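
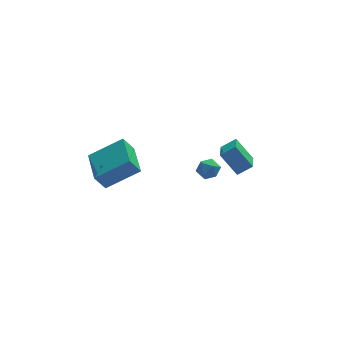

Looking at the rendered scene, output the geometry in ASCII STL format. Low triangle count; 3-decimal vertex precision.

solid 
facet normal 0.052 -0.040 0.998
outer loop
vertex 1.114 -0.326 -2.332
vertex 0.5 -0.601 -2.311
vertex 1.044 -0.995 -2.355
endloop
endfacet
facet normal 0.700 -0.098 0.708
outer loop
vertex 1.114 -0.326 -2.332
vertex 1.044 -0.995 -2.355
vertex 1.491 -0.689 -2.755
endloop
endfacet
facet normal 0.817 0.485 0.312
outer loop
vertex 1.114 -0.326 -2.332
vertex 1.491 -0.689 -2.755
vertex 1.222 -0.106 -2.958
endloop
endfacet
facet normal 0.240 0.902 0.358
outer loop
vertex 1.114 -0.326 -2.332
vertex 1.222 -0.106 -2.958
vertex 0.61 -0.052 -2.684
endloop
endfacet
facet normal -0.232 0.578 0.782
outer loop
vertex 1.114 -0.326 -2.332
vertex 0.61 -0.052 -2.684
vertex 0.5 -0.601 -2.311
endloop
endfacet
facet normal 0.697 -0.663 0.272
outer loop
vertex 1.491 -0.689 -2.755
vertex 1.044 -0.995 -2.355
vertex 1.11 -1.188 -2.996
endloop
endfacet
facet normal -0.353 -0.570 0.742
outer loop
vertex 1.044 -0.995 -2.355
vertex 0.5 -0.601 -2.311
vertex 0.498 -1.134 -2.722
endloop
endfacet
facet normal -0.812 0.430 0.394
outer loop
vertex 0.5 -0.601 -2.311
vertex 0.61 -0.052 -2.684
vertex 0.229 -0.551 -2.925
endloop
endfacet
facet normal -0.047 0.955 -0.292
outer loop
vertex 0.61 -0.052 -2.684
vertex 1.222 -0.106 -2.958
vertex 0.676 -0.245 -3.325
endloop
endfacet
facet normal 0.886 0.281 -0.368
outer loop
vertex 1.222 -0.106 -2.958
vertex 1.491 -0.689 -2.755
vertex 1.22 -0.639 -3.369
endloop
endfacet
facet normal -0.240 -0.902 -0.358
outer loop
vertex 0.606 -0.914 -3.348
vertex 1.11 -1.188 -2.996
vertex 0.498 -1.134 -2.722
endloop
endfacet
facet normal -0.817 -0.485 -0.312
outer loop
vertex 0.606 -0.914 -3.348
vertex 0.498 -1.134 -2.722
vertex 0.229 -0.551 -2.925
endloop
endfacet
facet normal -0.700 0.098 -0.708
outer loop
vertex 0.606 -0.914 -3.348
vertex 0.229 -0.551 -2.925
vertex 0.676 -0.245 -3.325
endloop
endfacet
facet normal -0.052 0.040 -0.998
outer loop
vertex 0.606 -0.914 -3.348
vertex 0.676 -0.245 -3.325
vertex 1.22 -0.639 -3.369
endloop
endfacet
facet normal 0.232 -0.578 -0.782
outer loop
vertex 0.606 -0.914 -3.348
vertex 1.22 -0.639 -3.369
vertex 1.11 -1.188 -2.996
endloop
endfacet
facet normal 0.047 -0.955 0.292
outer loop
vertex 0.498 -1.134 -2.722
vertex 1.11 -1.188 -2.996
vertex 1.044 -0.995 -2.355
endloop
endfacet
facet normal -0.886 -0.281 0.368
outer loop
vertex 0.229 -0.551 -2.925
vertex 0.498 -1.134 -2.722
vertex 0.5 -0.601 -2.311
endloop
endfacet
facet normal -0.697 0.663 -0.272
outer loop
vertex 0.676 -0.245 -3.325
vertex 0.229 -0.551 -2.925
vertex 0.61 -0.052 -2.684
endloop
endfacet
facet normal 0.353 0.570 -0.742
outer loop
vertex 1.22 -0.639 -3.369
vertex 0.676 -0.245 -3.325
vertex 1.222 -0.106 -2.958
endloop
endfacet
facet normal 0.812 -0.430 -0.394
outer loop
vertex 1.11 -1.188 -2.996
vertex 1.22 -0.639 -3.369
vertex 1.491 -0.689 -2.755
endloop
endfacet
facet normal -0.486 0.436 0.757
outer loop
vertex 2.617 0.76 -2.578
vertex 3.0 2.082 -3.094
vertex 1.816 0.785 -3.107
endloop
endfacet
facet normal -0.260 -0.900 0.351
outer loop
vertex 2.56 0.118 -4.266
vertex 2.617 0.76 -2.578
vertex 1.816 0.785 -3.107
endloop
endfacet
facet normal -0.486 0.436 0.757
outer loop
vertex 1.816 0.785 -3.107
vertex 3.0 2.082 -3.094
vertex 2.199 2.107 -3.623
endloop
endfacet
facet normal -0.834 0.027 -0.551
outer loop
vertex 2.199 2.107 -3.623
vertex 2.56 0.118 -4.266
vertex 1.816 0.785 -3.107
endloop
endfacet
facet normal 0.834 -0.027 0.551
outer loop
vertex 2.617 0.76 -2.578
vertex 3.744 1.415 -4.253
vertex 3.0 2.082 -3.094
endloop
endfacet
facet normal -0.260 -0.900 0.351
outer loop
vertex 3.361 0.093 -3.737
vertex 2.617 0.76 -2.578
vertex 2.56 0.118 -4.266
endloop
endfacet
facet normal 0.834 -0.027 0.551
outer loop
vertex 3.361 0.093 -3.737
vertex 3.744 1.415 -4.253
vertex 2.617 0.76 -2.578
endloop
endfacet
facet normal 0.260 0.900 -0.351
outer loop
vertex 3.0 2.082 -3.094
vertex 3.744 1.415 -4.253
vertex 2.199 2.107 -3.623
endloop
endfacet
facet normal -0.834 0.027 -0.551
outer loop
vertex 2.943 1.44 -4.782
vertex 2.56 0.118 -4.266
vertex 2.199 2.107 -3.623
endloop
endfacet
facet normal 0.260 0.900 -0.351
outer loop
vertex 2.199 2.107 -3.623
vertex 3.744 1.415 -4.253
vertex 2.943 1.44 -4.782
endloop
endfacet
facet normal 0.486 -0.436 -0.757
outer loop
vertex 2.943 1.44 -4.782
vertex 3.361 0.093 -3.737
vertex 2.56 0.118 -4.266
endloop
endfacet
facet normal 0.486 -0.436 -0.757
outer loop
vertex 3.744 1.415 -4.253
vertex 3.361 0.093 -3.737
vertex 2.943 1.44 -4.782
endloop
endfacet
facet normal -0.850 0.055 -0.523
outer loop
vertex -4.72 0.511 -3.446
vertex -4.641 2.548 -3.359
vertex -4.153 0.529 -4.365
endloop
endfacet
facet normal -0.038 -0.998 -0.043
outer loop
vertex -2.359 0.412 -3.261
vertex -4.72 0.511 -3.446
vertex -4.153 0.529 -4.365
endloop
endfacet
facet normal -0.850 0.055 -0.524
outer loop
vertex -4.153 0.529 -4.365
vertex -4.641 2.548 -3.359
vertex -4.074 2.565 -4.278
endloop
endfacet
facet normal 0.525 0.016 -0.851
outer loop
vertex -4.074 2.565 -4.278
vertex -2.359 0.412 -3.261
vertex -4.153 0.529 -4.365
endloop
endfacet
facet normal -0.525 -0.016 0.851
outer loop
vertex -4.72 0.511 -3.446
vertex -2.847 2.431 -2.255
vertex -4.641 2.548 -3.359
endloop
endfacet
facet normal -0.039 -0.998 -0.042
outer loop
vertex -2.926 0.395 -2.342
vertex -4.72 0.511 -3.446
vertex -2.359 0.412 -3.261
endloop
endfacet
facet normal -0.525 -0.016 0.851
outer loop
vertex -2.926 0.395 -2.342
vertex -2.847 2.431 -2.255
vertex -4.72 0.511 -3.446
endloop
endfacet
facet normal 0.039 0.998 0.043
outer loop
vertex -4.641 2.548 -3.359
vertex -2.847 2.431 -2.255
vertex -4.074 2.565 -4.278
endloop
endfacet
facet normal 0.525 0.016 -0.851
outer loop
vertex -2.28 2.449 -3.174
vertex -2.359 0.412 -3.261
vertex -4.074 2.565 -4.278
endloop
endfacet
facet normal 0.038 0.998 0.043
outer loop
vertex -4.074 2.565 -4.278
vertex -2.847 2.431 -2.255
vertex -2.28 2.449 -3.174
endloop
endfacet
facet normal 0.850 -0.055 0.524
outer loop
vertex -2.28 2.449 -3.174
vertex -2.926 0.395 -2.342
vertex -2.359 0.412 -3.261
endloop
endfacet
facet normal 0.850 -0.055 0.523
outer loop
vertex -2.847 2.431 -2.255
vertex -2.926 0.395 -2.342
vertex -2.28 2.449 -3.174
endloop
endfacet

endsolid


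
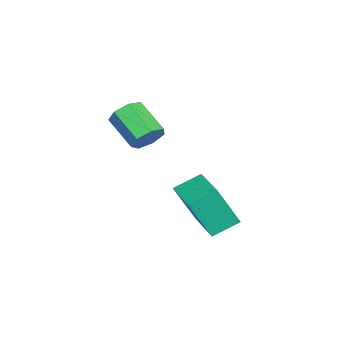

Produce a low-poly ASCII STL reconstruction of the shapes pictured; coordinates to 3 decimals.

solid 
facet normal 0.503 0.686 -0.527
outer loop
vertex 4.59 -3.521 1.053
vertex 4.065 -3.315 0.82
vertex 4.352 -3.136 1.327
endloop
endfacet
facet normal 0.738 -0.024 0.675
outer loop
vertex 4.59 -3.521 1.053
vertex 4.352 -3.136 1.327
vertex 3.919 -4.432 1.754
endloop
endfacet
facet normal 0.739 -0.025 0.674
outer loop
vertex 3.919 -4.432 1.754
vertex 4.352 -3.136 1.327
vertex 3.682 -4.046 2.028
endloop
endfacet
facet normal -0.505 -0.684 0.526
outer loop
vertex 3.919 -4.432 1.754
vertex 3.682 -4.046 2.028
vertex 3.395 -4.225 1.52
endloop
endfacet
facet normal 0.505 0.684 -0.527
outer loop
vertex 4.352 -3.136 1.327
vertex 4.065 -3.315 0.82
vertex 3.899 -2.885 1.219
endloop
endfacet
facet normal 0.110 0.554 0.825
outer loop
vertex 4.352 -3.136 1.327
vertex 3.899 -2.885 1.219
vertex 3.682 -4.046 2.028
endloop
endfacet
facet normal 0.110 0.554 0.825
outer loop
vertex 3.682 -4.046 2.028
vertex 3.899 -2.885 1.219
vertex 3.228 -3.795 1.92
endloop
endfacet
facet normal -0.504 -0.685 0.526
outer loop
vertex 3.682 -4.046 2.028
vertex 3.228 -3.795 1.92
vertex 3.395 -4.225 1.52
endloop
endfacet
facet normal 0.505 0.684 -0.527
outer loop
vertex 3.899 -2.885 1.219
vertex 4.065 -3.315 0.82
vertex 3.571 -2.958 0.81
endloop
endfacet
facet normal -0.601 0.716 0.354
outer loop
vertex 3.899 -2.885 1.219
vertex 3.571 -2.958 0.81
vertex 3.228 -3.795 1.92
endloop
endfacet
facet normal -0.601 0.716 0.354
outer loop
vertex 3.228 -3.795 1.92
vertex 3.571 -2.958 0.81
vertex 2.9 -3.868 1.511
endloop
endfacet
facet normal -0.504 -0.685 0.526
outer loop
vertex 3.228 -3.795 1.92
vertex 2.9 -3.868 1.511
vertex 3.395 -4.225 1.52
endloop
endfacet
facet normal 0.505 0.684 -0.527
outer loop
vertex 3.571 -2.958 0.81
vertex 4.065 -3.315 0.82
vertex 3.615 -3.3 0.408
endloop
endfacet
facet normal -0.859 0.339 -0.383
outer loop
vertex 3.571 -2.958 0.81
vertex 3.615 -3.3 0.408
vertex 2.9 -3.868 1.511
endloop
endfacet
facet normal -0.860 0.338 -0.383
outer loop
vertex 2.9 -3.868 1.511
vertex 3.615 -3.3 0.408
vertex 2.945 -4.21 1.109
endloop
endfacet
facet normal -0.504 -0.685 0.526
outer loop
vertex 2.9 -3.868 1.511
vertex 2.945 -4.21 1.109
vertex 3.395 -4.225 1.52
endloop
endfacet
facet normal 0.505 0.685 -0.526
outer loop
vertex 3.615 -3.3 0.408
vertex 4.065 -3.315 0.82
vertex 3.998 -3.653 0.316
endloop
endfacet
facet normal -0.471 -0.294 -0.832
outer loop
vertex 3.615 -3.3 0.408
vertex 3.998 -3.653 0.316
vertex 2.945 -4.21 1.109
endloop
endfacet
facet normal -0.471 -0.294 -0.832
outer loop
vertex 2.945 -4.21 1.109
vertex 3.998 -3.653 0.316
vertex 3.328 -4.563 1.017
endloop
endfacet
facet normal -0.504 -0.684 0.527
outer loop
vertex 2.945 -4.21 1.109
vertex 3.328 -4.563 1.017
vertex 3.395 -4.225 1.52
endloop
endfacet
facet normal 0.504 0.685 -0.526
outer loop
vertex 3.998 -3.653 0.316
vertex 4.065 -3.315 0.82
vertex 4.432 -3.752 0.603
endloop
endfacet
facet normal 0.272 -0.705 -0.655
outer loop
vertex 3.998 -3.653 0.316
vertex 4.432 -3.752 0.603
vertex 3.328 -4.563 1.017
endloop
endfacet
facet normal 0.272 -0.705 -0.655
outer loop
vertex 3.328 -4.563 1.017
vertex 4.432 -3.752 0.603
vertex 3.762 -4.662 1.304
endloop
endfacet
facet normal -0.504 -0.684 0.527
outer loop
vertex 3.328 -4.563 1.017
vertex 3.762 -4.662 1.304
vertex 3.395 -4.225 1.52
endloop
endfacet
facet normal 0.503 0.684 -0.528
outer loop
vertex 4.432 -3.752 0.603
vertex 4.065 -3.315 0.82
vertex 4.59 -3.521 1.053
endloop
endfacet
facet normal 0.811 -0.585 0.016
outer loop
vertex 4.432 -3.752 0.603
vertex 4.59 -3.521 1.053
vertex 3.762 -4.662 1.304
endloop
endfacet
facet normal 0.811 -0.585 0.016
outer loop
vertex 3.762 -4.662 1.304
vertex 4.59 -3.521 1.053
vertex 3.919 -4.432 1.754
endloop
endfacet
facet normal -0.505 -0.684 0.526
outer loop
vertex 3.762 -4.662 1.304
vertex 3.919 -4.432 1.754
vertex 3.395 -4.225 1.52
endloop
endfacet
facet normal -0.841 -0.533 -0.086
outer loop
vertex 3.386 -2.742 -1.638
vertex 2.858 -1.982 -1.186
vertex 3.113 -2.081 -3.069
endloop
endfacet
facet normal 0.513 -0.738 -0.439
outer loop
vertex 4.442 -1.238 -2.934
vertex 3.386 -2.742 -1.638
vertex 3.113 -2.081 -3.069
endloop
endfacet
facet normal -0.841 -0.534 -0.086
outer loop
vertex 3.113 -2.081 -3.069
vertex 2.858 -1.982 -1.186
vertex 2.585 -1.321 -2.618
endloop
endfacet
facet normal -0.171 0.412 -0.895
outer loop
vertex 2.585 -1.321 -2.618
vertex 4.442 -1.238 -2.934
vertex 3.113 -2.081 -3.069
endloop
endfacet
facet normal 0.171 -0.413 0.894
outer loop
vertex 3.386 -2.742 -1.638
vertex 4.187 -1.139 -1.051
vertex 2.858 -1.982 -1.186
endloop
endfacet
facet normal 0.513 -0.738 -0.438
outer loop
vertex 4.715 -1.899 -1.502
vertex 3.386 -2.742 -1.638
vertex 4.442 -1.238 -2.934
endloop
endfacet
facet normal 0.170 -0.413 0.895
outer loop
vertex 4.715 -1.899 -1.502
vertex 4.187 -1.139 -1.051
vertex 3.386 -2.742 -1.638
endloop
endfacet
facet normal -0.513 0.738 0.438
outer loop
vertex 2.858 -1.982 -1.186
vertex 4.187 -1.139 -1.051
vertex 2.585 -1.321 -2.618
endloop
endfacet
facet normal -0.171 0.413 -0.894
outer loop
vertex 3.914 -0.478 -2.482
vertex 4.442 -1.238 -2.934
vertex 2.585 -1.321 -2.618
endloop
endfacet
facet normal -0.513 0.738 0.439
outer loop
vertex 2.585 -1.321 -2.618
vertex 4.187 -1.139 -1.051
vertex 3.914 -0.478 -2.482
endloop
endfacet
facet normal 0.841 0.534 0.086
outer loop
vertex 3.914 -0.478 -2.482
vertex 4.715 -1.899 -1.502
vertex 4.442 -1.238 -2.934
endloop
endfacet
facet normal 0.841 0.534 0.086
outer loop
vertex 4.187 -1.139 -1.051
vertex 4.715 -1.899 -1.502
vertex 3.914 -0.478 -2.482
endloop
endfacet

endsolid


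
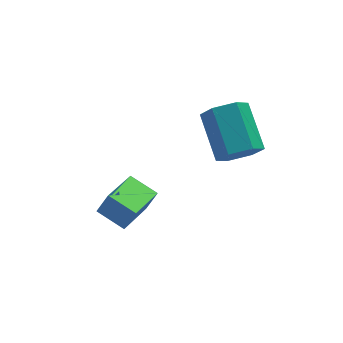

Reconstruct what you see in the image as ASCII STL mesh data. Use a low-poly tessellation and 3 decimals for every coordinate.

solid 
facet normal -0.625 0.708 0.330
outer loop
vertex -3.076 2.637 -1.712
vertex -1.933 3.937 -2.337
vertex -3.497 2.631 -2.496
endloop
endfacet
facet normal -0.621 -0.706 0.339
outer loop
vertex -2.767 1.803 -2.883
vertex -3.076 2.637 -1.712
vertex -3.497 2.631 -2.496
endloop
endfacet
facet normal -0.624 0.708 0.331
outer loop
vertex -3.497 2.631 -2.496
vertex -1.933 3.937 -2.337
vertex -2.355 3.931 -3.121
endloop
endfacet
facet normal -0.474 -0.007 -0.880
outer loop
vertex -2.355 3.931 -3.121
vertex -2.767 1.803 -2.883
vertex -3.497 2.631 -2.496
endloop
endfacet
facet normal 0.474 0.006 0.880
outer loop
vertex -3.076 2.637 -1.712
vertex -1.203 3.109 -2.724
vertex -1.933 3.937 -2.337
endloop
endfacet
facet normal -0.621 -0.707 0.340
outer loop
vertex -2.345 1.809 -2.099
vertex -3.076 2.637 -1.712
vertex -2.767 1.803 -2.883
endloop
endfacet
facet normal 0.474 0.007 0.880
outer loop
vertex -2.345 1.809 -2.099
vertex -1.203 3.109 -2.724
vertex -3.076 2.637 -1.712
endloop
endfacet
facet normal 0.621 0.706 -0.340
outer loop
vertex -1.933 3.937 -2.337
vertex -1.203 3.109 -2.724
vertex -2.355 3.931 -3.121
endloop
endfacet
facet normal -0.474 -0.007 -0.881
outer loop
vertex -1.624 3.103 -3.508
vertex -2.767 1.803 -2.883
vertex -2.355 3.931 -3.121
endloop
endfacet
facet normal 0.621 0.707 -0.339
outer loop
vertex -2.355 3.931 -3.121
vertex -1.203 3.109 -2.724
vertex -1.624 3.103 -3.508
endloop
endfacet
facet normal 0.624 -0.708 -0.331
outer loop
vertex -1.624 3.103 -3.508
vertex -2.345 1.809 -2.099
vertex -2.767 1.803 -2.883
endloop
endfacet
facet normal 0.625 -0.708 -0.330
outer loop
vertex -1.203 3.109 -2.724
vertex -2.345 1.809 -2.099
vertex -1.624 3.103 -3.508
endloop
endfacet
facet normal 0.026 -0.855 -0.519
outer loop
vertex 1.881 2.235 -0.515
vertex 1.335 1.885 0.034
vertex 1.044 2.293 -0.653
endloop
endfacet
facet normal 0.174 0.516 -0.839
outer loop
vertex 1.881 2.235 -0.515
vertex 1.044 2.293 -0.653
vertex 1.831 3.866 0.478
endloop
endfacet
facet normal 0.174 0.516 -0.839
outer loop
vertex 1.831 3.866 0.478
vertex 1.044 2.293 -0.653
vertex 0.994 3.924 0.34
endloop
endfacet
facet normal -0.027 0.854 0.520
outer loop
vertex 1.831 3.866 0.478
vertex 0.994 3.924 0.34
vertex 1.285 3.515 1.026
endloop
endfacet
facet normal 0.026 -0.855 -0.519
outer loop
vertex 1.044 2.293 -0.653
vertex 1.335 1.885 0.034
vertex 0.498 1.943 -0.104
endloop
endfacet
facet normal -0.766 0.317 -0.559
outer loop
vertex 1.044 2.293 -0.653
vertex 0.498 1.943 -0.104
vertex 0.994 3.924 0.34
endloop
endfacet
facet normal -0.766 0.317 -0.559
outer loop
vertex 0.994 3.924 0.34
vertex 0.498 1.943 -0.104
vertex 0.448 3.574 0.889
endloop
endfacet
facet normal -0.025 0.854 0.520
outer loop
vertex 0.994 3.924 0.34
vertex 0.448 3.574 0.889
vertex 1.285 3.515 1.026
endloop
endfacet
facet normal 0.027 -0.854 -0.520
outer loop
vertex 0.498 1.943 -0.104
vertex 1.335 1.885 0.034
vertex 0.789 1.534 0.582
endloop
endfacet
facet normal -0.939 -0.199 0.280
outer loop
vertex 0.498 1.943 -0.104
vertex 0.789 1.534 0.582
vertex 0.448 3.574 0.889
endloop
endfacet
facet normal -0.939 -0.199 0.280
outer loop
vertex 0.448 3.574 0.889
vertex 0.789 1.534 0.582
vertex 0.739 3.165 1.575
endloop
endfacet
facet normal -0.025 0.854 0.520
outer loop
vertex 0.448 3.574 0.889
vertex 0.739 3.165 1.575
vertex 1.285 3.515 1.026
endloop
endfacet
facet normal 0.027 -0.854 -0.520
outer loop
vertex 0.789 1.534 0.582
vertex 1.335 1.885 0.034
vertex 1.626 1.476 0.72
endloop
endfacet
facet normal -0.174 -0.516 0.839
outer loop
vertex 0.789 1.534 0.582
vertex 1.626 1.476 0.72
vertex 0.739 3.165 1.575
endloop
endfacet
facet normal -0.174 -0.516 0.839
outer loop
vertex 0.739 3.165 1.575
vertex 1.626 1.476 0.72
vertex 1.576 3.107 1.713
endloop
endfacet
facet normal -0.026 0.855 0.519
outer loop
vertex 0.739 3.165 1.575
vertex 1.576 3.107 1.713
vertex 1.285 3.515 1.026
endloop
endfacet
facet normal 0.025 -0.854 -0.520
outer loop
vertex 1.626 1.476 0.72
vertex 1.335 1.885 0.034
vertex 2.172 1.826 0.171
endloop
endfacet
facet normal 0.766 -0.317 0.559
outer loop
vertex 1.626 1.476 0.72
vertex 2.172 1.826 0.171
vertex 1.576 3.107 1.713
endloop
endfacet
facet normal 0.766 -0.317 0.559
outer loop
vertex 1.576 3.107 1.713
vertex 2.172 1.826 0.171
vertex 2.122 3.457 1.164
endloop
endfacet
facet normal -0.026 0.855 0.519
outer loop
vertex 1.576 3.107 1.713
vertex 2.122 3.457 1.164
vertex 1.285 3.515 1.026
endloop
endfacet
facet normal 0.025 -0.854 -0.520
outer loop
vertex 2.172 1.826 0.171
vertex 1.335 1.885 0.034
vertex 1.881 2.235 -0.515
endloop
endfacet
facet normal 0.939 0.199 -0.280
outer loop
vertex 2.172 1.826 0.171
vertex 1.881 2.235 -0.515
vertex 2.122 3.457 1.164
endloop
endfacet
facet normal 0.939 0.199 -0.280
outer loop
vertex 2.122 3.457 1.164
vertex 1.881 2.235 -0.515
vertex 1.831 3.866 0.478
endloop
endfacet
facet normal -0.027 0.854 0.520
outer loop
vertex 2.122 3.457 1.164
vertex 1.831 3.866 0.478
vertex 1.285 3.515 1.026
endloop
endfacet

endsolid


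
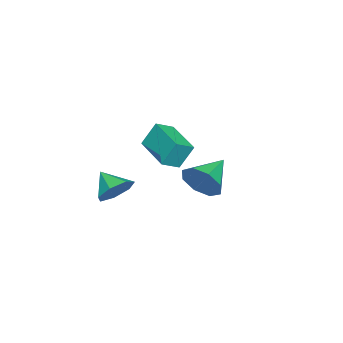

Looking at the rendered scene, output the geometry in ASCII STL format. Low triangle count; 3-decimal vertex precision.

solid 
facet normal 0.908 -0.222 -0.356
outer loop
vertex 2.711 -0.188 -1.334
vertex 2.333 -0.622 -2.026
vertex 2.6 0.224 -1.874
endloop
endfacet
facet normal -0.088 0.783 0.616
outer loop
vertex 2.711 -0.188 -1.334
vertex 2.6 0.224 -1.874
vertex 0.927 -0.278 -1.474
endloop
endfacet
facet normal 0.908 -0.223 -0.356
outer loop
vertex 2.6 0.224 -1.874
vertex 2.333 -0.622 -2.026
vertex 2.333 0.141 -2.503
endloop
endfacet
facet normal -0.288 0.958 -0.004
outer loop
vertex 2.6 0.224 -1.874
vertex 2.333 0.141 -2.503
vertex 0.927 -0.278 -1.474
endloop
endfacet
facet normal 0.908 -0.222 -0.356
outer loop
vertex 2.333 0.141 -2.503
vertex 2.333 -0.622 -2.026
vertex 2.066 -0.389 -2.853
endloop
endfacet
facet normal -0.571 0.633 -0.523
outer loop
vertex 2.333 0.141 -2.503
vertex 2.066 -0.389 -2.853
vertex 0.927 -0.278 -1.474
endloop
endfacet
facet normal 0.908 -0.222 -0.356
outer loop
vertex 2.066 -0.389 -2.853
vertex 2.333 -0.622 -2.026
vertex 1.956 -1.055 -2.719
endloop
endfacet
facet normal -0.771 -0.001 -0.637
outer loop
vertex 2.066 -0.389 -2.853
vertex 1.956 -1.055 -2.719
vertex 0.927 -0.278 -1.474
endloop
endfacet
facet normal 0.908 -0.222 -0.355
outer loop
vertex 1.956 -1.055 -2.719
vertex 2.333 -0.622 -2.026
vertex 2.067 -1.468 -2.178
endloop
endfacet
facet normal -0.771 -0.573 -0.279
outer loop
vertex 1.956 -1.055 -2.719
vertex 2.067 -1.468 -2.178
vertex 0.927 -0.278 -1.474
endloop
endfacet
facet normal 0.908 -0.221 -0.356
outer loop
vertex 2.067 -1.468 -2.178
vertex 2.333 -0.622 -2.026
vertex 2.334 -1.385 -1.549
endloop
endfacet
facet normal -0.570 -0.748 0.341
outer loop
vertex 2.067 -1.468 -2.178
vertex 2.334 -1.385 -1.549
vertex 0.927 -0.278 -1.474
endloop
endfacet
facet normal 0.908 -0.222 -0.357
outer loop
vertex 2.334 -1.385 -1.549
vertex 2.333 -0.622 -2.026
vertex 2.601 -0.855 -1.199
endloop
endfacet
facet normal -0.287 -0.423 0.859
outer loop
vertex 2.334 -1.385 -1.549
vertex 2.601 -0.855 -1.199
vertex 0.927 -0.278 -1.474
endloop
endfacet
facet normal 0.908 -0.222 -0.357
outer loop
vertex 2.601 -0.855 -1.199
vertex 2.333 -0.622 -2.026
vertex 2.711 -0.188 -1.334
endloop
endfacet
facet normal -0.087 0.211 0.974
outer loop
vertex 2.601 -0.855 -1.199
vertex 2.711 -0.188 -1.334
vertex 0.927 -0.278 -1.474
endloop
endfacet
facet normal 0.372 0.728 -0.576
outer loop
vertex 4.153 -3.484 -2.028
vertex 3.5 -3.528 -2.505
vertex 3.615 -3.068 -1.849
endloop
endfacet
facet normal 0.240 -0.105 0.965
outer loop
vertex 4.153 -3.484 -2.028
vertex 3.615 -3.068 -1.849
vertex 3.08 -4.352 -1.855
endloop
endfacet
facet normal 0.371 0.729 -0.576
outer loop
vertex 3.615 -3.068 -1.849
vertex 3.5 -3.528 -2.505
vertex 2.99 -2.999 -2.164
endloop
endfacet
facet normal -0.428 0.174 0.887
outer loop
vertex 3.615 -3.068 -1.849
vertex 2.99 -2.999 -2.164
vertex 3.08 -4.352 -1.855
endloop
endfacet
facet normal 0.371 0.729 -0.576
outer loop
vertex 2.99 -2.999 -2.164
vertex 3.5 -3.528 -2.505
vertex 2.749 -3.328 -2.736
endloop
endfacet
facet normal -0.926 0.024 0.376
outer loop
vertex 2.99 -2.999 -2.164
vertex 2.749 -3.328 -2.736
vertex 3.08 -4.352 -1.855
endloop
endfacet
facet normal 0.371 0.728 -0.576
outer loop
vertex 2.749 -3.328 -2.736
vertex 3.5 -3.528 -2.505
vertex 3.073 -3.808 -3.134
endloop
endfacet
facet normal -0.879 -0.441 -0.183
outer loop
vertex 2.749 -3.328 -2.736
vertex 3.073 -3.808 -3.134
vertex 3.08 -4.352 -1.855
endloop
endfacet
facet normal 0.371 0.729 -0.576
outer loop
vertex 3.073 -3.808 -3.134
vertex 3.5 -3.528 -2.505
vertex 3.718 -4.077 -3.059
endloop
endfacet
facet normal -0.321 -0.872 -0.369
outer loop
vertex 3.073 -3.808 -3.134
vertex 3.718 -4.077 -3.059
vertex 3.08 -4.352 -1.855
endloop
endfacet
facet normal 0.371 0.728 -0.576
outer loop
vertex 3.718 -4.077 -3.059
vertex 3.5 -3.528 -2.505
vertex 4.199 -3.933 -2.567
endloop
endfacet
facet normal 0.326 -0.944 -0.043
outer loop
vertex 3.718 -4.077 -3.059
vertex 4.199 -3.933 -2.567
vertex 3.08 -4.352 -1.855
endloop
endfacet
facet normal 0.371 0.729 -0.575
outer loop
vertex 4.199 -3.933 -2.567
vertex 3.5 -3.528 -2.505
vertex 4.153 -3.484 -2.028
endloop
endfacet
facet normal 0.577 -0.603 0.551
outer loop
vertex 4.199 -3.933 -2.567
vertex 4.153 -3.484 -2.028
vertex 3.08 -4.352 -1.855
endloop
endfacet
facet normal -0.721 0.533 -0.442
outer loop
vertex -2.123 -3.535 -1.768
vertex -0.929 -2.185 -2.086
vertex -1.84 -4.035 -2.832
endloop
endfacet
facet normal -0.652 -0.738 0.173
outer loop
vertex -1.191 -4.515 -2.434
vertex -2.123 -3.535 -1.768
vertex -1.84 -4.035 -2.832
endloop
endfacet
facet normal -0.721 0.533 -0.442
outer loop
vertex -1.84 -4.035 -2.832
vertex -0.929 -2.185 -2.086
vertex -0.646 -2.685 -3.15
endloop
endfacet
facet normal 0.234 -0.414 -0.880
outer loop
vertex -0.646 -2.685 -3.15
vertex -1.191 -4.515 -2.434
vertex -1.84 -4.035 -2.832
endloop
endfacet
facet normal -0.234 0.414 0.880
outer loop
vertex -2.123 -3.535 -1.768
vertex -0.28 -2.665 -1.688
vertex -0.929 -2.185 -2.086
endloop
endfacet
facet normal -0.652 -0.738 0.173
outer loop
vertex -1.474 -4.015 -1.37
vertex -2.123 -3.535 -1.768
vertex -1.191 -4.515 -2.434
endloop
endfacet
facet normal -0.234 0.414 0.880
outer loop
vertex -1.474 -4.015 -1.37
vertex -0.28 -2.665 -1.688
vertex -2.123 -3.535 -1.768
endloop
endfacet
facet normal 0.652 0.738 -0.173
outer loop
vertex -0.929 -2.185 -2.086
vertex -0.28 -2.665 -1.688
vertex -0.646 -2.685 -3.15
endloop
endfacet
facet normal 0.234 -0.414 -0.880
outer loop
vertex 0.003 -3.165 -2.752
vertex -1.191 -4.515 -2.434
vertex -0.646 -2.685 -3.15
endloop
endfacet
facet normal 0.652 0.738 -0.173
outer loop
vertex -0.646 -2.685 -3.15
vertex -0.28 -2.665 -1.688
vertex 0.003 -3.165 -2.752
endloop
endfacet
facet normal 0.721 -0.533 0.442
outer loop
vertex 0.003 -3.165 -2.752
vertex -1.474 -4.015 -1.37
vertex -1.191 -4.515 -2.434
endloop
endfacet
facet normal 0.721 -0.533 0.442
outer loop
vertex -0.28 -2.665 -1.688
vertex -1.474 -4.015 -1.37
vertex 0.003 -3.165 -2.752
endloop
endfacet

endsolid


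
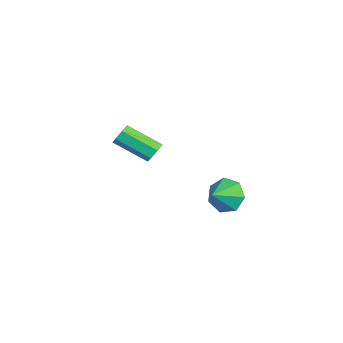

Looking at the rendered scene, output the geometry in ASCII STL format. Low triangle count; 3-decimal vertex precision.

solid 
facet normal -0.684 0.589 -0.430
outer loop
vertex 2.879 1.955 -0.172
vertex 2.238 1.583 0.338
vertex 2.748 2.304 0.514
endloop
endfacet
facet normal 0.981 0.164 0.104
outer loop
vertex 2.879 1.955 -0.172
vertex 2.748 2.304 0.514
vertex 2.942 0.977 0.782
endloop
endfacet
facet normal -0.684 0.589 -0.431
outer loop
vertex 2.748 2.304 0.514
vertex 2.238 1.583 0.338
vertex 2.232 2.11 1.068
endloop
endfacet
facet normal 0.667 0.240 0.705
outer loop
vertex 2.748 2.304 0.514
vertex 2.232 2.11 1.068
vertex 2.942 0.977 0.782
endloop
endfacet
facet normal -0.684 0.589 -0.431
outer loop
vertex 2.232 2.11 1.068
vertex 2.238 1.583 0.338
vertex 1.721 1.52 1.072
endloop
endfacet
facet normal 0.169 -0.140 0.976
outer loop
vertex 2.232 2.11 1.068
vertex 1.721 1.52 1.072
vertex 2.942 0.977 0.782
endloop
endfacet
facet normal -0.683 0.589 -0.431
outer loop
vertex 1.721 1.52 1.072
vertex 2.238 1.583 0.338
vertex 1.599 0.978 0.524
endloop
endfacet
facet normal -0.137 -0.689 0.712
outer loop
vertex 1.721 1.52 1.072
vertex 1.599 0.978 0.524
vertex 2.942 0.977 0.782
endloop
endfacet
facet normal -0.683 0.589 -0.431
outer loop
vertex 1.599 0.978 0.524
vertex 2.238 1.583 0.338
vertex 1.958 0.891 -0.164
endloop
endfacet
facet normal -0.023 -0.993 0.114
outer loop
vertex 1.599 0.978 0.524
vertex 1.958 0.891 -0.164
vertex 2.942 0.977 0.782
endloop
endfacet
facet normal -0.684 0.589 -0.431
outer loop
vertex 1.958 0.891 -0.164
vertex 2.238 1.583 0.338
vertex 2.528 1.326 -0.474
endloop
endfacet
facet normal 0.428 -0.825 -0.370
outer loop
vertex 1.958 0.891 -0.164
vertex 2.528 1.326 -0.474
vertex 2.942 0.977 0.782
endloop
endfacet
facet normal -0.684 0.589 -0.431
outer loop
vertex 2.528 1.326 -0.474
vertex 2.238 1.583 0.338
vertex 2.879 1.955 -0.172
endloop
endfacet
facet normal 0.875 -0.308 -0.374
outer loop
vertex 2.528 1.326 -0.474
vertex 2.879 1.955 -0.172
vertex 2.942 0.977 0.782
endloop
endfacet
facet normal 0.265 0.815 -0.516
outer loop
vertex -2.755 -1.46 -0.433
vertex -2.988 -1.124 -0.022
vertex -2.445 -1.325 -0.061
endloop
endfacet
facet normal 0.742 -0.513 -0.432
outer loop
vertex -2.755 -1.46 -0.433
vertex -2.445 -1.325 -0.061
vertex -3.238 -2.952 0.511
endloop
endfacet
facet normal 0.743 -0.513 -0.429
outer loop
vertex -3.238 -2.952 0.511
vertex -2.445 -1.325 -0.061
vertex -2.929 -2.816 0.884
endloop
endfacet
facet normal -0.264 -0.815 0.516
outer loop
vertex -3.238 -2.952 0.511
vertex -2.929 -2.816 0.884
vertex -3.472 -2.616 0.922
endloop
endfacet
facet normal 0.265 0.815 -0.516
outer loop
vertex -2.445 -1.325 -0.061
vertex -2.988 -1.124 -0.022
vertex -2.545 -1.038 0.341
endloop
endfacet
facet normal 0.944 -0.108 0.312
outer loop
vertex -2.445 -1.325 -0.061
vertex -2.545 -1.038 0.341
vertex -2.929 -2.816 0.884
endloop
endfacet
facet normal 0.944 -0.109 0.310
outer loop
vertex -2.929 -2.816 0.884
vertex -2.545 -1.038 0.341
vertex -3.028 -2.529 1.286
endloop
endfacet
facet normal -0.264 -0.815 0.517
outer loop
vertex -2.929 -2.816 0.884
vertex -3.028 -2.529 1.286
vertex -3.472 -2.616 0.922
endloop
endfacet
facet normal 0.264 0.815 -0.515
outer loop
vertex -2.545 -1.038 0.341
vertex -2.988 -1.124 -0.022
vertex -2.978 -0.817 0.469
endloop
endfacet
facet normal 0.434 0.378 0.818
outer loop
vertex -2.545 -1.038 0.341
vertex -2.978 -0.817 0.469
vertex -3.028 -2.529 1.286
endloop
endfacet
facet normal 0.434 0.378 0.818
outer loop
vertex -3.028 -2.529 1.286
vertex -2.978 -0.817 0.469
vertex -3.461 -2.308 1.414
endloop
endfacet
facet normal -0.263 -0.815 0.516
outer loop
vertex -3.028 -2.529 1.286
vertex -3.461 -2.308 1.414
vertex -3.472 -2.616 0.922
endloop
endfacet
facet normal 0.264 0.815 -0.515
outer loop
vertex -2.978 -0.817 0.469
vertex -2.988 -1.124 -0.022
vertex -3.419 -0.827 0.227
endloop
endfacet
facet normal -0.402 0.580 0.709
outer loop
vertex -2.978 -0.817 0.469
vertex -3.419 -0.827 0.227
vertex -3.461 -2.308 1.414
endloop
endfacet
facet normal -0.402 0.580 0.709
outer loop
vertex -3.461 -2.308 1.414
vertex -3.419 -0.827 0.227
vertex -3.902 -2.318 1.172
endloop
endfacet
facet normal -0.265 -0.815 0.516
outer loop
vertex -3.461 -2.308 1.414
vertex -3.902 -2.318 1.172
vertex -3.472 -2.616 0.922
endloop
endfacet
facet normal 0.264 0.815 -0.515
outer loop
vertex -3.419 -0.827 0.227
vertex -2.988 -1.124 -0.022
vertex -3.536 -1.061 -0.203
endloop
endfacet
facet normal -0.936 0.345 0.067
outer loop
vertex -3.419 -0.827 0.227
vertex -3.536 -1.061 -0.203
vertex -3.902 -2.318 1.172
endloop
endfacet
facet normal -0.936 0.345 0.067
outer loop
vertex -3.902 -2.318 1.172
vertex -3.536 -1.061 -0.203
vertex -4.019 -2.552 0.742
endloop
endfacet
facet normal -0.265 -0.815 0.516
outer loop
vertex -3.902 -2.318 1.172
vertex -4.019 -2.552 0.742
vertex -3.472 -2.616 0.922
endloop
endfacet
facet normal 0.264 0.815 -0.516
outer loop
vertex -3.536 -1.061 -0.203
vertex -2.988 -1.124 -0.022
vertex -3.24 -1.343 -0.497
endloop
endfacet
facet normal -0.765 -0.149 -0.627
outer loop
vertex -3.536 -1.061 -0.203
vertex -3.24 -1.343 -0.497
vertex -4.019 -2.552 0.742
endloop
endfacet
facet normal -0.766 -0.148 -0.626
outer loop
vertex -4.019 -2.552 0.742
vertex -3.24 -1.343 -0.497
vertex -3.724 -2.834 0.448
endloop
endfacet
facet normal -0.265 -0.815 0.516
outer loop
vertex -4.019 -2.552 0.742
vertex -3.724 -2.834 0.448
vertex -3.472 -2.616 0.922
endloop
endfacet
facet normal 0.265 0.815 -0.516
outer loop
vertex -3.24 -1.343 -0.497
vertex -2.988 -1.124 -0.022
vertex -2.755 -1.46 -0.433
endloop
endfacet
facet normal -0.016 -0.531 -0.847
outer loop
vertex -3.24 -1.343 -0.497
vertex -2.755 -1.46 -0.433
vertex -3.724 -2.834 0.448
endloop
endfacet
facet normal -0.019 -0.530 -0.848
outer loop
vertex -3.724 -2.834 0.448
vertex -2.755 -1.46 -0.433
vertex -3.238 -2.952 0.511
endloop
endfacet
facet normal -0.265 -0.815 0.516
outer loop
vertex -3.724 -2.834 0.448
vertex -3.238 -2.952 0.511
vertex -3.472 -2.616 0.922
endloop
endfacet

endsolid


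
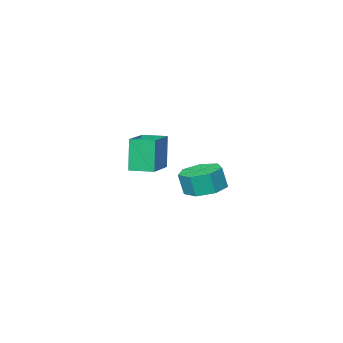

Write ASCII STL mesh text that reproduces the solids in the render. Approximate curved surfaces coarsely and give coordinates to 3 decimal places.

solid 
facet normal -0.647 0.761 0.048
outer loop
vertex 0.844 -1.73 -2.626
vertex 2.18 -0.618 -2.241
vertex 1.076 -1.427 -4.303
endloop
endfacet
facet normal -0.751 -0.624 -0.217
outer loop
vertex 1.82 -2.302 -4.359
vertex 0.844 -1.73 -2.626
vertex 1.076 -1.427 -4.303
endloop
endfacet
facet normal -0.647 0.761 0.048
outer loop
vertex 1.076 -1.427 -4.303
vertex 2.18 -0.618 -2.241
vertex 2.411 -0.315 -3.919
endloop
endfacet
facet normal 0.134 0.176 -0.975
outer loop
vertex 2.411 -0.315 -3.919
vertex 1.82 -2.302 -4.359
vertex 1.076 -1.427 -4.303
endloop
endfacet
facet normal -0.134 -0.176 0.975
outer loop
vertex 0.844 -1.73 -2.626
vertex 2.924 -1.493 -2.297
vertex 2.18 -0.618 -2.241
endloop
endfacet
facet normal -0.750 -0.625 -0.216
outer loop
vertex 1.589 -2.605 -2.681
vertex 0.844 -1.73 -2.626
vertex 1.82 -2.302 -4.359
endloop
endfacet
facet normal -0.134 -0.176 0.975
outer loop
vertex 1.589 -2.605 -2.681
vertex 2.924 -1.493 -2.297
vertex 0.844 -1.73 -2.626
endloop
endfacet
facet normal 0.751 0.624 0.216
outer loop
vertex 2.18 -0.618 -2.241
vertex 2.924 -1.493 -2.297
vertex 2.411 -0.315 -3.919
endloop
endfacet
facet normal 0.135 0.176 -0.975
outer loop
vertex 3.156 -1.19 -3.974
vertex 1.82 -2.302 -4.359
vertex 2.411 -0.315 -3.919
endloop
endfacet
facet normal 0.750 0.625 0.217
outer loop
vertex 2.411 -0.315 -3.919
vertex 2.924 -1.493 -2.297
vertex 3.156 -1.19 -3.974
endloop
endfacet
facet normal 0.647 -0.761 -0.048
outer loop
vertex 3.156 -1.19 -3.974
vertex 1.589 -2.605 -2.681
vertex 1.82 -2.302 -4.359
endloop
endfacet
facet normal 0.647 -0.761 -0.048
outer loop
vertex 2.924 -1.493 -2.297
vertex 1.589 -2.605 -2.681
vertex 3.156 -1.19 -3.974
endloop
endfacet
facet normal -0.165 0.168 -0.972
outer loop
vertex 3.182 3.127 -3.805
vertex 2.333 3.449 -3.605
vertex 3.133 3.919 -3.66
endloop
endfacet
facet normal 0.984 0.089 -0.152
outer loop
vertex 3.182 3.127 -3.805
vertex 3.133 3.919 -3.66
vertex 3.357 2.95 -2.774
endloop
endfacet
facet normal 0.984 0.089 -0.152
outer loop
vertex 3.357 2.95 -2.774
vertex 3.133 3.919 -3.66
vertex 3.308 3.742 -2.63
endloop
endfacet
facet normal 0.165 -0.167 0.972
outer loop
vertex 3.357 2.95 -2.774
vertex 3.308 3.742 -2.63
vertex 2.507 3.271 -2.575
endloop
endfacet
facet normal -0.165 0.167 -0.972
outer loop
vertex 3.133 3.919 -3.66
vertex 2.333 3.449 -3.605
vertex 2.481 4.357 -3.474
endloop
endfacet
facet normal 0.566 0.823 0.045
outer loop
vertex 3.133 3.919 -3.66
vertex 2.481 4.357 -3.474
vertex 3.308 3.742 -2.63
endloop
endfacet
facet normal 0.566 0.823 0.045
outer loop
vertex 3.308 3.742 -2.63
vertex 2.481 4.357 -3.474
vertex 2.656 4.18 -2.444
endloop
endfacet
facet normal 0.165 -0.167 0.972
outer loop
vertex 3.308 3.742 -2.63
vertex 2.656 4.18 -2.444
vertex 2.507 3.271 -2.575
endloop
endfacet
facet normal -0.164 0.167 -0.972
outer loop
vertex 2.481 4.357 -3.474
vertex 2.333 3.449 -3.605
vertex 1.717 4.111 -3.387
endloop
endfacet
facet normal -0.278 0.938 0.208
outer loop
vertex 2.481 4.357 -3.474
vertex 1.717 4.111 -3.387
vertex 2.656 4.18 -2.444
endloop
endfacet
facet normal -0.278 0.938 0.208
outer loop
vertex 2.656 4.18 -2.444
vertex 1.717 4.111 -3.387
vertex 1.892 3.934 -2.357
endloop
endfacet
facet normal 0.164 -0.167 0.972
outer loop
vertex 2.656 4.18 -2.444
vertex 1.892 3.934 -2.357
vertex 2.507 3.271 -2.575
endloop
endfacet
facet normal -0.165 0.167 -0.972
outer loop
vertex 1.717 4.111 -3.387
vertex 2.333 3.449 -3.605
vertex 1.417 3.366 -3.464
endloop
endfacet
facet normal -0.913 0.346 0.215
outer loop
vertex 1.717 4.111 -3.387
vertex 1.417 3.366 -3.464
vertex 1.892 3.934 -2.357
endloop
endfacet
facet normal -0.913 0.346 0.215
outer loop
vertex 1.892 3.934 -2.357
vertex 1.417 3.366 -3.464
vertex 1.592 3.189 -2.434
endloop
endfacet
facet normal 0.165 -0.167 0.972
outer loop
vertex 1.892 3.934 -2.357
vertex 1.592 3.189 -2.434
vertex 2.507 3.271 -2.575
endloop
endfacet
facet normal -0.165 0.167 -0.972
outer loop
vertex 1.417 3.366 -3.464
vertex 2.333 3.449 -3.605
vertex 1.806 2.683 -3.647
endloop
endfacet
facet normal -0.861 -0.506 0.059
outer loop
vertex 1.417 3.366 -3.464
vertex 1.806 2.683 -3.647
vertex 1.592 3.189 -2.434
endloop
endfacet
facet normal -0.861 -0.506 0.059
outer loop
vertex 1.592 3.189 -2.434
vertex 1.806 2.683 -3.647
vertex 1.981 2.506 -2.617
endloop
endfacet
facet normal 0.165 -0.167 0.972
outer loop
vertex 1.592 3.189 -2.434
vertex 1.981 2.506 -2.617
vertex 2.507 3.271 -2.575
endloop
endfacet
facet normal -0.165 0.167 -0.972
outer loop
vertex 1.806 2.683 -3.647
vertex 2.333 3.449 -3.605
vertex 2.592 2.577 -3.799
endloop
endfacet
facet normal -0.159 -0.977 -0.141
outer loop
vertex 1.806 2.683 -3.647
vertex 2.592 2.577 -3.799
vertex 1.981 2.506 -2.617
endloop
endfacet
facet normal -0.159 -0.977 -0.141
outer loop
vertex 1.981 2.506 -2.617
vertex 2.592 2.577 -3.799
vertex 2.766 2.4 -2.769
endloop
endfacet
facet normal 0.166 -0.167 0.972
outer loop
vertex 1.981 2.506 -2.617
vertex 2.766 2.4 -2.769
vertex 2.507 3.271 -2.575
endloop
endfacet
facet normal -0.166 0.167 -0.972
outer loop
vertex 2.592 2.577 -3.799
vertex 2.333 3.449 -3.605
vertex 3.182 3.127 -3.805
endloop
endfacet
facet normal 0.662 -0.712 -0.234
outer loop
vertex 2.592 2.577 -3.799
vertex 3.182 3.127 -3.805
vertex 2.766 2.4 -2.769
endloop
endfacet
facet normal 0.661 -0.713 -0.235
outer loop
vertex 2.766 2.4 -2.769
vertex 3.182 3.127 -3.805
vertex 3.357 2.95 -2.774
endloop
endfacet
facet normal 0.164 -0.168 0.972
outer loop
vertex 2.766 2.4 -2.769
vertex 3.357 2.95 -2.774
vertex 2.507 3.271 -2.575
endloop
endfacet

endsolid


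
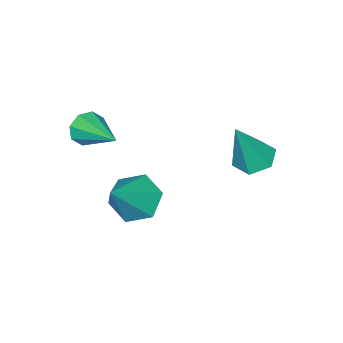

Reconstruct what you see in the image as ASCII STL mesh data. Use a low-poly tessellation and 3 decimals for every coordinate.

solid 
facet normal -0.268 -0.904 -0.332
outer loop
vertex 0.138 -4.051 -0.345
vertex -0.175 -4.131 0.125
vertex -0.273 -3.912 -0.392
endloop
endfacet
facet normal 0.280 0.564 -0.777
outer loop
vertex 0.138 -4.051 -0.345
vertex -0.273 -3.912 -0.392
vertex 0.235 -2.749 0.635
endloop
endfacet
facet normal -0.268 -0.904 -0.332
outer loop
vertex -0.273 -3.912 -0.392
vertex -0.175 -4.131 0.125
vertex -0.626 -3.901 -0.137
endloop
endfacet
facet normal -0.405 0.698 -0.590
outer loop
vertex -0.273 -3.912 -0.392
vertex -0.626 -3.901 -0.137
vertex 0.235 -2.749 0.635
endloop
endfacet
facet normal -0.267 -0.904 -0.334
outer loop
vertex -0.626 -3.901 -0.137
vertex -0.175 -4.131 0.125
vertex -0.715 -4.026 0.272
endloop
endfacet
facet normal -0.803 0.596 0.007
outer loop
vertex -0.626 -3.901 -0.137
vertex -0.715 -4.026 0.272
vertex 0.235 -2.749 0.635
endloop
endfacet
facet normal -0.267 -0.904 -0.334
outer loop
vertex -0.715 -4.026 0.272
vertex -0.175 -4.131 0.125
vertex -0.487 -4.212 0.594
endloop
endfacet
facet normal -0.678 0.316 0.663
outer loop
vertex -0.715 -4.026 0.272
vertex -0.487 -4.212 0.594
vertex 0.235 -2.749 0.635
endloop
endfacet
facet normal -0.268 -0.904 -0.334
outer loop
vertex -0.487 -4.212 0.594
vertex -0.175 -4.131 0.125
vertex -0.077 -4.351 0.641
endloop
endfacet
facet normal -0.106 0.024 0.994
outer loop
vertex -0.487 -4.212 0.594
vertex -0.077 -4.351 0.641
vertex 0.235 -2.749 0.635
endloop
endfacet
facet normal -0.269 -0.903 -0.334
outer loop
vertex -0.077 -4.351 0.641
vertex -0.175 -4.131 0.125
vertex 0.277 -4.362 0.386
endloop
endfacet
facet normal 0.579 -0.110 0.808
outer loop
vertex -0.077 -4.351 0.641
vertex 0.277 -4.362 0.386
vertex 0.235 -2.749 0.635
endloop
endfacet
facet normal -0.269 -0.903 -0.335
outer loop
vertex 0.277 -4.362 0.386
vertex -0.175 -4.131 0.125
vertex 0.366 -4.237 -0.023
endloop
endfacet
facet normal 0.978 -0.007 0.211
outer loop
vertex 0.277 -4.362 0.386
vertex 0.366 -4.237 -0.023
vertex 0.235 -2.749 0.635
endloop
endfacet
facet normal -0.268 -0.904 -0.332
outer loop
vertex 0.366 -4.237 -0.023
vertex -0.175 -4.131 0.125
vertex 0.138 -4.051 -0.345
endloop
endfacet
facet normal 0.852 0.272 -0.446
outer loop
vertex 0.366 -4.237 -0.023
vertex 0.138 -4.051 -0.345
vertex 0.235 -2.749 0.635
endloop
endfacet
facet normal -0.391 0.090 -0.916
outer loop
vertex -2.31 -0.849 -1.105
vertex -2.777 -0.464 -0.868
vertex -2.219 -0.206 -1.081
endloop
endfacet
facet normal 0.986 -0.136 -0.095
outer loop
vertex -2.31 -0.849 -1.105
vertex -2.219 -0.206 -1.081
vertex -2.103 -0.616 0.708
endloop
endfacet
facet normal -0.391 0.089 -0.916
outer loop
vertex -2.219 -0.206 -1.081
vertex -2.777 -0.464 -0.868
vertex -2.686 0.18 -0.844
endloop
endfacet
facet normal 0.669 0.733 0.125
outer loop
vertex -2.219 -0.206 -1.081
vertex -2.686 0.18 -0.844
vertex -2.103 -0.616 0.708
endloop
endfacet
facet normal -0.392 0.089 -0.916
outer loop
vertex -2.686 0.18 -0.844
vertex -2.777 -0.464 -0.868
vertex -3.243 -0.078 -0.631
endloop
endfacet
facet normal -0.196 0.841 0.505
outer loop
vertex -2.686 0.18 -0.844
vertex -3.243 -0.078 -0.631
vertex -2.103 -0.616 0.708
endloop
endfacet
facet normal -0.392 0.088 -0.916
outer loop
vertex -3.243 -0.078 -0.631
vertex -2.777 -0.464 -0.868
vertex -3.334 -0.721 -0.654
endloop
endfacet
facet normal -0.743 0.081 0.665
outer loop
vertex -3.243 -0.078 -0.631
vertex -3.334 -0.721 -0.654
vertex -2.103 -0.616 0.708
endloop
endfacet
facet normal -0.392 0.088 -0.916
outer loop
vertex -3.334 -0.721 -0.654
vertex -2.777 -0.464 -0.868
vertex -2.868 -1.107 -0.891
endloop
endfacet
facet normal -0.426 -0.788 0.446
outer loop
vertex -3.334 -0.721 -0.654
vertex -2.868 -1.107 -0.891
vertex -2.103 -0.616 0.708
endloop
endfacet
facet normal -0.392 0.088 -0.916
outer loop
vertex -2.868 -1.107 -0.891
vertex -2.777 -0.464 -0.868
vertex -2.31 -0.849 -1.105
endloop
endfacet
facet normal 0.439 -0.896 0.065
outer loop
vertex -2.868 -1.107 -0.891
vertex -2.31 -0.849 -1.105
vertex -2.103 -0.616 0.708
endloop
endfacet
facet normal -0.708 -0.088 -0.700
outer loop
vertex -0.362 -3.612 -2.975
vertex -0.755 -2.965 -2.659
vertex -0.19 -2.857 -3.244
endloop
endfacet
facet normal 0.894 -0.316 -0.316
outer loop
vertex -0.362 -3.612 -2.975
vertex -0.19 -2.857 -3.244
vertex 0.455 -2.815 -1.461
endloop
endfacet
facet normal -0.708 -0.088 -0.700
outer loop
vertex -0.19 -2.857 -3.244
vertex -0.755 -2.965 -2.659
vertex -0.583 -2.21 -2.928
endloop
endfacet
facet normal 0.751 0.596 -0.286
outer loop
vertex -0.19 -2.857 -3.244
vertex -0.583 -2.21 -2.928
vertex 0.455 -2.815 -1.461
endloop
endfacet
facet normal -0.708 -0.089 -0.701
outer loop
vertex -0.583 -2.21 -2.928
vertex -0.755 -2.965 -2.659
vertex -1.148 -2.318 -2.344
endloop
endfacet
facet normal 0.128 0.946 0.299
outer loop
vertex -0.583 -2.21 -2.928
vertex -1.148 -2.318 -2.344
vertex 0.455 -2.815 -1.461
endloop
endfacet
facet normal -0.708 -0.089 -0.701
outer loop
vertex -1.148 -2.318 -2.344
vertex -0.755 -2.965 -2.659
vertex -1.32 -3.073 -2.075
endloop
endfacet
facet normal -0.351 0.384 0.854
outer loop
vertex -1.148 -2.318 -2.344
vertex -1.32 -3.073 -2.075
vertex 0.455 -2.815 -1.461
endloop
endfacet
facet normal -0.708 -0.088 -0.701
outer loop
vertex -1.32 -3.073 -2.075
vertex -0.755 -2.965 -2.659
vertex -0.927 -3.72 -2.391
endloop
endfacet
facet normal -0.208 -0.528 0.823
outer loop
vertex -1.32 -3.073 -2.075
vertex -0.927 -3.72 -2.391
vertex 0.455 -2.815 -1.461
endloop
endfacet
facet normal -0.708 -0.088 -0.701
outer loop
vertex -0.927 -3.72 -2.391
vertex -0.755 -2.965 -2.659
vertex -0.362 -3.612 -2.975
endloop
endfacet
facet normal 0.415 -0.878 0.239
outer loop
vertex -0.927 -3.72 -2.391
vertex -0.362 -3.612 -2.975
vertex 0.455 -2.815 -1.461
endloop
endfacet

endsolid


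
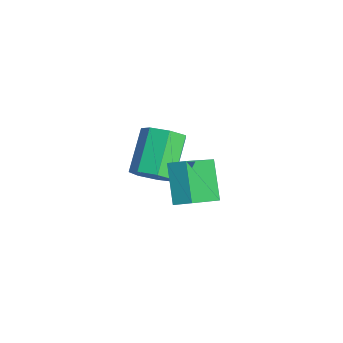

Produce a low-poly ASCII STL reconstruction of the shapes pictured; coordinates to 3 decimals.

solid 
facet normal -0.586 -0.696 -0.416
outer loop
vertex 0.415 1.666 4.575
vertex -0.526 3.197 3.341
vertex 1.677 1.387 3.266
endloop
endfacet
facet normal 0.431 -0.703 0.566
outer loop
vertex 2.146 1.943 3.599
vertex 0.415 1.666 4.575
vertex 1.677 1.387 3.266
endloop
endfacet
facet normal -0.586 -0.696 -0.416
outer loop
vertex 1.677 1.387 3.266
vertex -0.526 3.197 3.341
vertex 0.736 2.917 2.032
endloop
endfacet
facet normal 0.686 -0.152 -0.712
outer loop
vertex 0.736 2.917 2.032
vertex 2.146 1.943 3.599
vertex 1.677 1.387 3.266
endloop
endfacet
facet normal -0.686 0.152 0.712
outer loop
vertex 0.415 1.666 4.575
vertex -0.057 3.753 3.674
vertex -0.526 3.197 3.341
endloop
endfacet
facet normal 0.432 -0.702 0.566
outer loop
vertex 0.884 2.223 4.908
vertex 0.415 1.666 4.575
vertex 2.146 1.943 3.599
endloop
endfacet
facet normal -0.686 0.152 0.712
outer loop
vertex 0.884 2.223 4.908
vertex -0.057 3.753 3.674
vertex 0.415 1.666 4.575
endloop
endfacet
facet normal -0.431 0.703 -0.566
outer loop
vertex -0.526 3.197 3.341
vertex -0.057 3.753 3.674
vertex 0.736 2.917 2.032
endloop
endfacet
facet normal 0.686 -0.152 -0.712
outer loop
vertex 1.205 3.474 2.365
vertex 2.146 1.943 3.599
vertex 0.736 2.917 2.032
endloop
endfacet
facet normal -0.432 0.702 -0.566
outer loop
vertex 0.736 2.917 2.032
vertex -0.057 3.753 3.674
vertex 1.205 3.474 2.365
endloop
endfacet
facet normal 0.586 0.695 0.416
outer loop
vertex 1.205 3.474 2.365
vertex 0.884 2.223 4.908
vertex 2.146 1.943 3.599
endloop
endfacet
facet normal 0.585 0.696 0.416
outer loop
vertex -0.057 3.753 3.674
vertex 0.884 2.223 4.908
vertex 1.205 3.474 2.365
endloop
endfacet
facet normal 0.612 -0.486 -0.624
outer loop
vertex -1.531 2.719 1.499
vertex -2.222 2.095 1.308
vertex -2.023 2.912 0.866
endloop
endfacet
facet normal 0.519 0.842 -0.147
outer loop
vertex -1.531 2.719 1.499
vertex -2.023 2.912 0.866
vertex -2.828 3.749 2.822
endloop
endfacet
facet normal 0.519 0.842 -0.147
outer loop
vertex -2.828 3.749 2.822
vertex -2.023 2.912 0.866
vertex -3.32 3.942 2.19
endloop
endfacet
facet normal -0.611 0.486 0.624
outer loop
vertex -2.828 3.749 2.822
vertex -3.32 3.942 2.19
vertex -3.518 3.125 2.632
endloop
endfacet
facet normal 0.611 -0.487 -0.625
outer loop
vertex -2.023 2.912 0.866
vertex -2.222 2.095 1.308
vertex -2.665 2.49 0.567
endloop
endfacet
facet normal -0.143 0.708 -0.691
outer loop
vertex -2.023 2.912 0.866
vertex -2.665 2.49 0.567
vertex -3.32 3.942 2.19
endloop
endfacet
facet normal -0.143 0.708 -0.691
outer loop
vertex -3.32 3.942 2.19
vertex -2.665 2.49 0.567
vertex -3.961 3.52 1.89
endloop
endfacet
facet normal -0.612 0.486 0.624
outer loop
vertex -3.32 3.942 2.19
vertex -3.961 3.52 1.89
vertex -3.518 3.125 2.632
endloop
endfacet
facet normal 0.612 -0.485 -0.625
outer loop
vertex -2.665 2.49 0.567
vertex -2.222 2.095 1.308
vertex -2.972 1.77 0.825
endloop
endfacet
facet normal -0.698 0.041 -0.715
outer loop
vertex -2.665 2.49 0.567
vertex -2.972 1.77 0.825
vertex -3.961 3.52 1.89
endloop
endfacet
facet normal -0.698 0.041 -0.715
outer loop
vertex -3.961 3.52 1.89
vertex -2.972 1.77 0.825
vertex -4.269 2.8 2.149
endloop
endfacet
facet normal -0.612 0.486 0.624
outer loop
vertex -3.961 3.52 1.89
vertex -4.269 2.8 2.149
vertex -3.518 3.125 2.632
endloop
endfacet
facet normal 0.612 -0.486 -0.623
outer loop
vertex -2.972 1.77 0.825
vertex -2.222 2.095 1.308
vertex -2.715 1.295 1.448
endloop
endfacet
facet normal -0.727 -0.657 -0.201
outer loop
vertex -2.972 1.77 0.825
vertex -2.715 1.295 1.448
vertex -4.269 2.8 2.149
endloop
endfacet
facet normal -0.727 -0.657 -0.201
outer loop
vertex -4.269 2.8 2.149
vertex -2.715 1.295 1.448
vertex -4.012 2.325 2.771
endloop
endfacet
facet normal -0.612 0.486 0.624
outer loop
vertex -4.269 2.8 2.149
vertex -4.012 2.325 2.771
vertex -3.518 3.125 2.632
endloop
endfacet
facet normal 0.611 -0.486 -0.624
outer loop
vertex -2.715 1.295 1.448
vertex -2.222 2.095 1.308
vertex -2.086 1.422 1.965
endloop
endfacet
facet normal -0.209 -0.860 0.465
outer loop
vertex -2.715 1.295 1.448
vertex -2.086 1.422 1.965
vertex -4.012 2.325 2.771
endloop
endfacet
facet normal -0.208 -0.860 0.466
outer loop
vertex -4.012 2.325 2.771
vertex -2.086 1.422 1.965
vertex -3.383 2.453 3.289
endloop
endfacet
facet normal -0.612 0.486 0.623
outer loop
vertex -4.012 2.325 2.771
vertex -3.383 2.453 3.289
vertex -3.518 3.125 2.632
endloop
endfacet
facet normal 0.612 -0.486 -0.624
outer loop
vertex -2.086 1.422 1.965
vertex -2.222 2.095 1.308
vertex -1.559 2.056 1.988
endloop
endfacet
facet normal 0.466 -0.416 0.781
outer loop
vertex -2.086 1.422 1.965
vertex -1.559 2.056 1.988
vertex -3.383 2.453 3.289
endloop
endfacet
facet normal 0.467 -0.416 0.781
outer loop
vertex -3.383 2.453 3.289
vertex -1.559 2.056 1.988
vertex -2.856 3.086 3.311
endloop
endfacet
facet normal -0.611 0.487 0.624
outer loop
vertex -3.383 2.453 3.289
vertex -2.856 3.086 3.311
vertex -3.518 3.125 2.632
endloop
endfacet
facet normal 0.612 -0.486 -0.624
outer loop
vertex -1.559 2.056 1.988
vertex -2.222 2.095 1.308
vertex -1.531 2.719 1.499
endloop
endfacet
facet normal 0.790 0.342 0.509
outer loop
vertex -1.559 2.056 1.988
vertex -1.531 2.719 1.499
vertex -2.856 3.086 3.311
endloop
endfacet
facet normal 0.790 0.342 0.509
outer loop
vertex -2.856 3.086 3.311
vertex -1.531 2.719 1.499
vertex -2.828 3.749 2.822
endloop
endfacet
facet normal -0.612 0.486 0.624
outer loop
vertex -2.856 3.086 3.311
vertex -2.828 3.749 2.822
vertex -3.518 3.125 2.632
endloop
endfacet

endsolid


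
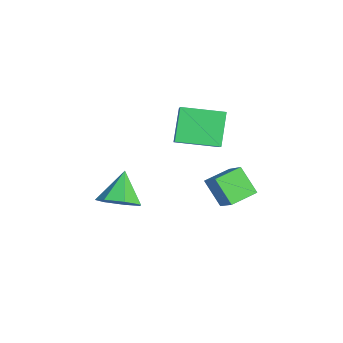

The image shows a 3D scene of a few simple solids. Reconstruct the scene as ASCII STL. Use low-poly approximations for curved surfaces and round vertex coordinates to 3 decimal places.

solid 
facet normal 0.670 -0.224 -0.708
outer loop
vertex -0.674 -3.965 0.108
vertex -1.121 -3.314 -0.521
vertex -0.371 -3.143 0.134
endloop
endfacet
facet normal 0.250 -0.123 0.960
outer loop
vertex -0.674 -3.965 0.108
vertex -0.371 -3.143 0.134
vertex -2.219 -2.946 0.641
endloop
endfacet
facet normal 0.670 -0.224 -0.708
outer loop
vertex -0.371 -3.143 0.134
vertex -1.121 -3.314 -0.521
vertex -0.633 -2.449 -0.333
endloop
endfacet
facet normal 0.270 0.606 0.749
outer loop
vertex -0.371 -3.143 0.134
vertex -0.633 -2.449 -0.333
vertex -2.219 -2.946 0.641
endloop
endfacet
facet normal 0.669 -0.224 -0.708
outer loop
vertex -0.633 -2.449 -0.333
vertex -1.121 -3.314 -0.521
vertex -1.263 -2.406 -0.942
endloop
endfacet
facet normal -0.158 0.960 0.232
outer loop
vertex -0.633 -2.449 -0.333
vertex -1.263 -2.406 -0.942
vertex -2.219 -2.946 0.641
endloop
endfacet
facet normal 0.669 -0.224 -0.709
outer loop
vertex -1.263 -2.406 -0.942
vertex -1.121 -3.314 -0.521
vertex -1.786 -3.047 -1.233
endloop
endfacet
facet normal -0.712 0.672 -0.201
outer loop
vertex -1.263 -2.406 -0.942
vertex -1.786 -3.047 -1.233
vertex -2.219 -2.946 0.641
endloop
endfacet
facet normal 0.669 -0.224 -0.709
outer loop
vertex -1.786 -3.047 -1.233
vertex -1.121 -3.314 -0.521
vertex -1.808 -3.888 -0.988
endloop
endfacet
facet normal -0.974 -0.039 -0.223
outer loop
vertex -1.786 -3.047 -1.233
vertex -1.808 -3.888 -0.988
vertex -2.219 -2.946 0.641
endloop
endfacet
facet normal 0.669 -0.224 -0.708
outer loop
vertex -1.808 -3.888 -0.988
vertex -1.121 -3.314 -0.521
vertex -1.313 -4.297 -0.391
endloop
endfacet
facet normal -0.747 -0.640 0.181
outer loop
vertex -1.808 -3.888 -0.988
vertex -1.313 -4.297 -0.391
vertex -2.219 -2.946 0.641
endloop
endfacet
facet normal 0.670 -0.224 -0.708
outer loop
vertex -1.313 -4.297 -0.391
vertex -1.121 -3.314 -0.521
vertex -0.674 -3.965 0.108
endloop
endfacet
facet normal -0.202 -0.676 0.708
outer loop
vertex -1.313 -4.297 -0.391
vertex -0.674 -3.965 0.108
vertex -2.219 -2.946 0.641
endloop
endfacet
facet normal -0.732 -0.213 -0.647
outer loop
vertex -4.049 0.679 -1.859
vertex -4.609 1.872 -1.618
vertex -3.237 1.286 -2.978
endloop
endfacet
facet normal 0.418 -0.891 -0.180
outer loop
vertex -2.131 1.608 -2.002
vertex -4.049 0.679 -1.859
vertex -3.237 1.286 -2.978
endloop
endfacet
facet normal -0.732 -0.213 -0.647
outer loop
vertex -3.237 1.286 -2.978
vertex -4.609 1.872 -1.618
vertex -3.797 2.479 -2.737
endloop
endfacet
facet normal 0.537 0.402 -0.741
outer loop
vertex -3.797 2.479 -2.737
vertex -2.131 1.608 -2.002
vertex -3.237 1.286 -2.978
endloop
endfacet
facet normal -0.537 -0.402 0.741
outer loop
vertex -4.049 0.679 -1.859
vertex -3.503 2.194 -0.642
vertex -4.609 1.872 -1.618
endloop
endfacet
facet normal 0.418 -0.891 -0.180
outer loop
vertex -2.943 1.001 -0.883
vertex -4.049 0.679 -1.859
vertex -2.131 1.608 -2.002
endloop
endfacet
facet normal -0.537 -0.402 0.741
outer loop
vertex -2.943 1.001 -0.883
vertex -3.503 2.194 -0.642
vertex -4.049 0.679 -1.859
endloop
endfacet
facet normal -0.418 0.891 0.180
outer loop
vertex -4.609 1.872 -1.618
vertex -3.503 2.194 -0.642
vertex -3.797 2.479 -2.737
endloop
endfacet
facet normal 0.537 0.402 -0.741
outer loop
vertex -2.691 2.801 -1.761
vertex -2.131 1.608 -2.002
vertex -3.797 2.479 -2.737
endloop
endfacet
facet normal -0.418 0.891 0.180
outer loop
vertex -3.797 2.479 -2.737
vertex -3.503 2.194 -0.642
vertex -2.691 2.801 -1.761
endloop
endfacet
facet normal 0.732 0.213 0.647
outer loop
vertex -2.691 2.801 -1.761
vertex -2.943 1.001 -0.883
vertex -2.131 1.608 -2.002
endloop
endfacet
facet normal 0.732 0.213 0.647
outer loop
vertex -3.503 2.194 -0.642
vertex -2.943 1.001 -0.883
vertex -2.691 2.801 -1.761
endloop
endfacet
facet normal -0.603 0.205 0.771
outer loop
vertex -3.03 -0.5 3.902
vertex -2.696 1.405 3.657
vertex -4.137 -0.42 3.016
endloop
endfacet
facet normal -0.171 -0.977 0.126
outer loop
vertex -3.064 -0.785 1.643
vertex -3.03 -0.5 3.902
vertex -4.137 -0.42 3.016
endloop
endfacet
facet normal -0.603 0.205 0.771
outer loop
vertex -4.137 -0.42 3.016
vertex -2.696 1.405 3.657
vertex -3.803 1.485 2.771
endloop
endfacet
facet normal -0.779 0.056 -0.624
outer loop
vertex -3.803 1.485 2.771
vertex -3.064 -0.785 1.643
vertex -4.137 -0.42 3.016
endloop
endfacet
facet normal 0.779 -0.056 0.624
outer loop
vertex -3.03 -0.5 3.902
vertex -1.623 1.04 2.284
vertex -2.696 1.405 3.657
endloop
endfacet
facet normal -0.171 -0.977 0.126
outer loop
vertex -1.957 -0.865 2.529
vertex -3.03 -0.5 3.902
vertex -3.064 -0.785 1.643
endloop
endfacet
facet normal 0.779 -0.056 0.624
outer loop
vertex -1.957 -0.865 2.529
vertex -1.623 1.04 2.284
vertex -3.03 -0.5 3.902
endloop
endfacet
facet normal 0.171 0.977 -0.126
outer loop
vertex -2.696 1.405 3.657
vertex -1.623 1.04 2.284
vertex -3.803 1.485 2.771
endloop
endfacet
facet normal -0.779 0.056 -0.624
outer loop
vertex -2.73 1.12 1.398
vertex -3.064 -0.785 1.643
vertex -3.803 1.485 2.771
endloop
endfacet
facet normal 0.171 0.977 -0.126
outer loop
vertex -3.803 1.485 2.771
vertex -1.623 1.04 2.284
vertex -2.73 1.12 1.398
endloop
endfacet
facet normal 0.603 -0.205 -0.771
outer loop
vertex -2.73 1.12 1.398
vertex -1.957 -0.865 2.529
vertex -3.064 -0.785 1.643
endloop
endfacet
facet normal 0.603 -0.205 -0.771
outer loop
vertex -1.623 1.04 2.284
vertex -1.957 -0.865 2.529
vertex -2.73 1.12 1.398
endloop
endfacet

endsolid


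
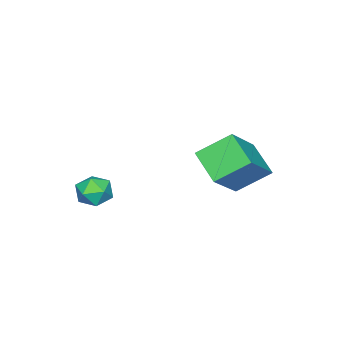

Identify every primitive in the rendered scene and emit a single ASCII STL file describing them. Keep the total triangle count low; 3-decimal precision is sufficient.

solid 
facet normal -0.770 -0.040 -0.637
outer loop
vertex -1.55 -0.488 1.795
vertex -1.053 0.475 1.134
vertex -0.885 -1.347 1.045
endloop
endfacet
facet normal -0.392 -0.758 0.521
outer loop
vertex 0.493 -1.275 2.186
vertex -1.55 -0.488 1.795
vertex -0.885 -1.347 1.045
endloop
endfacet
facet normal -0.769 -0.040 -0.638
outer loop
vertex -0.885 -1.347 1.045
vertex -1.053 0.475 1.134
vertex -0.387 -0.383 0.384
endloop
endfacet
facet normal 0.504 -0.650 -0.568
outer loop
vertex -0.387 -0.383 0.384
vertex 0.493 -1.275 2.186
vertex -0.885 -1.347 1.045
endloop
endfacet
facet normal -0.504 0.650 0.568
outer loop
vertex -1.55 -0.488 1.795
vertex 0.325 0.547 2.275
vertex -1.053 0.475 1.134
endloop
endfacet
facet normal -0.392 -0.759 0.520
outer loop
vertex -0.173 -0.417 2.936
vertex -1.55 -0.488 1.795
vertex 0.493 -1.275 2.186
endloop
endfacet
facet normal -0.504 0.650 0.568
outer loop
vertex -0.173 -0.417 2.936
vertex 0.325 0.547 2.275
vertex -1.55 -0.488 1.795
endloop
endfacet
facet normal 0.391 0.759 -0.521
outer loop
vertex -1.053 0.475 1.134
vertex 0.325 0.547 2.275
vertex -0.387 -0.383 0.384
endloop
endfacet
facet normal 0.504 -0.650 -0.568
outer loop
vertex 0.99 -0.312 1.525
vertex 0.493 -1.275 2.186
vertex -0.387 -0.383 0.384
endloop
endfacet
facet normal 0.392 0.758 -0.521
outer loop
vertex -0.387 -0.383 0.384
vertex 0.325 0.547 2.275
vertex 0.99 -0.312 1.525
endloop
endfacet
facet normal 0.770 0.040 0.637
outer loop
vertex 0.99 -0.312 1.525
vertex -0.173 -0.417 2.936
vertex 0.493 -1.275 2.186
endloop
endfacet
facet normal 0.770 0.039 0.637
outer loop
vertex 0.325 0.547 2.275
vertex -0.173 -0.417 2.936
vertex 0.99 -0.312 1.525
endloop
endfacet
facet normal 0.243 0.946 -0.213
outer loop
vertex 2.303 -3.561 0.067
vertex 1.701 -3.378 0.192
vertex 2.138 -3.385 0.661
endloop
endfacet
facet normal 0.804 0.593 0.048
outer loop
vertex 2.303 -3.561 0.067
vertex 2.138 -3.385 0.661
vertex 2.518 -3.893 0.571
endloop
endfacet
facet normal 0.926 0.031 -0.375
outer loop
vertex 2.303 -3.561 0.067
vertex 2.518 -3.893 0.571
vertex 2.316 -4.201 0.047
endloop
endfacet
facet normal 0.441 0.037 -0.897
outer loop
vertex 2.303 -3.561 0.067
vertex 2.316 -4.201 0.047
vertex 1.811 -3.883 -0.188
endloop
endfacet
facet normal 0.018 0.604 -0.797
outer loop
vertex 2.303 -3.561 0.067
vertex 1.811 -3.883 -0.188
vertex 1.701 -3.378 0.192
endloop
endfacet
facet normal 0.630 0.348 0.695
outer loop
vertex 2.518 -3.893 0.571
vertex 2.138 -3.385 0.661
vertex 2.049 -3.917 1.008
endloop
endfacet
facet normal -0.280 0.920 0.274
outer loop
vertex 2.138 -3.385 0.661
vertex 1.701 -3.378 0.192
vertex 1.544 -3.599 0.773
endloop
endfacet
facet normal -0.645 0.365 -0.672
outer loop
vertex 1.701 -3.378 0.192
vertex 1.811 -3.883 -0.188
vertex 1.342 -3.907 0.249
endloop
endfacet
facet normal 0.041 -0.551 -0.834
outer loop
vertex 1.811 -3.883 -0.188
vertex 2.316 -4.201 0.047
vertex 1.722 -4.415 0.159
endloop
endfacet
facet normal 0.828 -0.561 0.010
outer loop
vertex 2.316 -4.201 0.047
vertex 2.518 -3.893 0.571
vertex 2.159 -4.422 0.628
endloop
endfacet
facet normal -0.441 -0.037 0.897
outer loop
vertex 1.557 -4.239 0.753
vertex 2.049 -3.917 1.008
vertex 1.544 -3.599 0.773
endloop
endfacet
facet normal -0.926 -0.031 0.375
outer loop
vertex 1.557 -4.239 0.753
vertex 1.544 -3.599 0.773
vertex 1.342 -3.907 0.249
endloop
endfacet
facet normal -0.804 -0.593 -0.048
outer loop
vertex 1.557 -4.239 0.753
vertex 1.342 -3.907 0.249
vertex 1.722 -4.415 0.159
endloop
endfacet
facet normal -0.243 -0.946 0.213
outer loop
vertex 1.557 -4.239 0.753
vertex 1.722 -4.415 0.159
vertex 2.159 -4.422 0.628
endloop
endfacet
facet normal -0.018 -0.604 0.797
outer loop
vertex 1.557 -4.239 0.753
vertex 2.159 -4.422 0.628
vertex 2.049 -3.917 1.008
endloop
endfacet
facet normal -0.041 0.551 0.834
outer loop
vertex 1.544 -3.599 0.773
vertex 2.049 -3.917 1.008
vertex 2.138 -3.385 0.661
endloop
endfacet
facet normal -0.828 0.561 -0.010
outer loop
vertex 1.342 -3.907 0.249
vertex 1.544 -3.599 0.773
vertex 1.701 -3.378 0.192
endloop
endfacet
facet normal -0.630 -0.348 -0.695
outer loop
vertex 1.722 -4.415 0.159
vertex 1.342 -3.907 0.249
vertex 1.811 -3.883 -0.188
endloop
endfacet
facet normal 0.280 -0.920 -0.274
outer loop
vertex 2.159 -4.422 0.628
vertex 1.722 -4.415 0.159
vertex 2.316 -4.201 0.047
endloop
endfacet
facet normal 0.645 -0.365 0.672
outer loop
vertex 2.049 -3.917 1.008
vertex 2.159 -4.422 0.628
vertex 2.518 -3.893 0.571
endloop
endfacet

endsolid


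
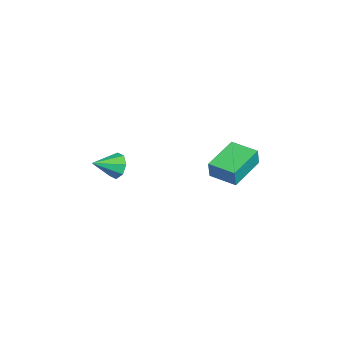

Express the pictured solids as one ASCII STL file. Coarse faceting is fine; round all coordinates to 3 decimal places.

solid 
facet normal -0.766 0.599 0.235
outer loop
vertex -4.081 3.681 4.808
vertex -3.155 4.907 4.702
vertex -4.323 3.775 3.78
endloop
endfacet
facet normal -0.602 -0.796 0.069
outer loop
vertex -2.685 2.493 3.278
vertex -4.081 3.681 4.808
vertex -4.323 3.775 3.78
endloop
endfacet
facet normal -0.766 0.599 0.235
outer loop
vertex -4.323 3.775 3.78
vertex -3.155 4.907 4.702
vertex -3.397 5.001 3.674
endloop
endfacet
facet normal -0.228 0.088 -0.970
outer loop
vertex -3.397 5.001 3.674
vertex -2.685 2.493 3.278
vertex -4.323 3.775 3.78
endloop
endfacet
facet normal 0.228 -0.088 0.970
outer loop
vertex -4.081 3.681 4.808
vertex -1.517 3.625 4.2
vertex -3.155 4.907 4.702
endloop
endfacet
facet normal -0.602 -0.796 0.069
outer loop
vertex -2.443 2.399 4.306
vertex -4.081 3.681 4.808
vertex -2.685 2.493 3.278
endloop
endfacet
facet normal 0.228 -0.088 0.970
outer loop
vertex -2.443 2.399 4.306
vertex -1.517 3.625 4.2
vertex -4.081 3.681 4.808
endloop
endfacet
facet normal 0.602 0.796 -0.069
outer loop
vertex -3.155 4.907 4.702
vertex -1.517 3.625 4.2
vertex -3.397 5.001 3.674
endloop
endfacet
facet normal -0.228 0.088 -0.970
outer loop
vertex -1.759 3.719 3.172
vertex -2.685 2.493 3.278
vertex -3.397 5.001 3.674
endloop
endfacet
facet normal 0.602 0.796 -0.069
outer loop
vertex -3.397 5.001 3.674
vertex -1.517 3.625 4.2
vertex -1.759 3.719 3.172
endloop
endfacet
facet normal 0.766 -0.599 -0.235
outer loop
vertex -1.759 3.719 3.172
vertex -2.443 2.399 4.306
vertex -2.685 2.493 3.278
endloop
endfacet
facet normal 0.766 -0.599 -0.235
outer loop
vertex -1.517 3.625 4.2
vertex -2.443 2.399 4.306
vertex -1.759 3.719 3.172
endloop
endfacet
facet normal -0.375 0.830 -0.413
outer loop
vertex -3.183 -2.128 2.853
vertex -3.73 -2.072 3.462
vertex -2.97 -1.79 3.338
endloop
endfacet
facet normal 0.939 -0.242 -0.243
outer loop
vertex -3.183 -2.128 2.853
vertex -2.97 -1.79 3.338
vertex -3.17 -3.308 4.078
endloop
endfacet
facet normal -0.375 0.830 -0.413
outer loop
vertex -2.97 -1.79 3.338
vertex -3.73 -2.072 3.462
vertex -3.202 -1.618 3.895
endloop
endfacet
facet normal 0.928 0.057 0.369
outer loop
vertex -2.97 -1.79 3.338
vertex -3.202 -1.618 3.895
vertex -3.17 -3.308 4.078
endloop
endfacet
facet normal -0.374 0.830 -0.414
outer loop
vertex -3.202 -1.618 3.895
vertex -3.73 -2.072 3.462
vertex -3.743 -1.711 4.198
endloop
endfacet
facet normal 0.472 0.104 0.875
outer loop
vertex -3.202 -1.618 3.895
vertex -3.743 -1.711 4.198
vertex -3.17 -3.308 4.078
endloop
endfacet
facet normal -0.375 0.830 -0.414
outer loop
vertex -3.743 -1.711 4.198
vertex -3.73 -2.072 3.462
vertex -4.276 -2.016 4.07
endloop
endfacet
facet normal -0.160 -0.131 0.978
outer loop
vertex -3.743 -1.711 4.198
vertex -4.276 -2.016 4.07
vertex -3.17 -3.308 4.078
endloop
endfacet
facet normal -0.376 0.829 -0.414
outer loop
vertex -4.276 -2.016 4.07
vertex -3.73 -2.072 3.462
vertex -4.489 -2.354 3.586
endloop
endfacet
facet normal -0.599 -0.509 0.619
outer loop
vertex -4.276 -2.016 4.07
vertex -4.489 -2.354 3.586
vertex -3.17 -3.308 4.078
endloop
endfacet
facet normal -0.376 0.830 -0.413
outer loop
vertex -4.489 -2.354 3.586
vertex -3.73 -2.072 3.462
vertex -4.257 -2.526 3.029
endloop
endfacet
facet normal -0.587 -0.809 0.005
outer loop
vertex -4.489 -2.354 3.586
vertex -4.257 -2.526 3.029
vertex -3.17 -3.308 4.078
endloop
endfacet
facet normal -0.375 0.830 -0.414
outer loop
vertex -4.257 -2.526 3.029
vertex -3.73 -2.072 3.462
vertex -3.716 -2.433 2.726
endloop
endfacet
facet normal -0.133 -0.856 -0.500
outer loop
vertex -4.257 -2.526 3.029
vertex -3.716 -2.433 2.726
vertex -3.17 -3.308 4.078
endloop
endfacet
facet normal -0.376 0.829 -0.414
outer loop
vertex -3.716 -2.433 2.726
vertex -3.73 -2.072 3.462
vertex -3.183 -2.128 2.853
endloop
endfacet
facet normal 0.499 -0.621 -0.604
outer loop
vertex -3.716 -2.433 2.726
vertex -3.183 -2.128 2.853
vertex -3.17 -3.308 4.078
endloop
endfacet

endsolid


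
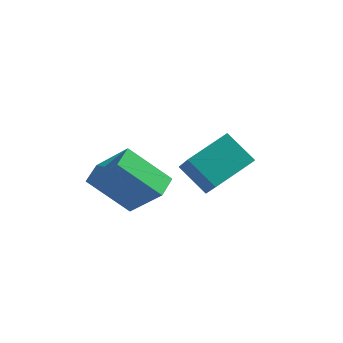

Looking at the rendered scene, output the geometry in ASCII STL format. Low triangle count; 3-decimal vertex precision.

solid 
facet normal -0.738 -0.127 0.662
outer loop
vertex -0.815 -1.653 -0.862
vertex -0.819 -0.729 -0.689
vertex -2.069 -1.406 -2.213
endloop
endfacet
facet normal 0.005 -0.983 -0.184
outer loop
vertex -0.601 -1.151 -3.531
vertex -0.815 -1.653 -0.862
vertex -2.069 -1.406 -2.213
endloop
endfacet
facet normal -0.738 -0.129 0.662
outer loop
vertex -2.069 -1.406 -2.213
vertex -0.819 -0.729 -0.689
vertex -2.074 -0.482 -2.039
endloop
endfacet
facet normal -0.675 0.133 -0.726
outer loop
vertex -2.074 -0.482 -2.039
vertex -0.601 -1.151 -3.531
vertex -2.069 -1.406 -2.213
endloop
endfacet
facet normal 0.675 -0.133 0.726
outer loop
vertex -0.815 -1.653 -0.862
vertex 0.649 -0.474 -2.007
vertex -0.819 -0.729 -0.689
endloop
endfacet
facet normal 0.005 -0.983 -0.184
outer loop
vertex 0.654 -1.398 -2.181
vertex -0.815 -1.653 -0.862
vertex -0.601 -1.151 -3.531
endloop
endfacet
facet normal 0.675 -0.133 0.726
outer loop
vertex 0.654 -1.398 -2.181
vertex 0.649 -0.474 -2.007
vertex -0.815 -1.653 -0.862
endloop
endfacet
facet normal -0.005 0.983 0.185
outer loop
vertex -0.819 -0.729 -0.689
vertex 0.649 -0.474 -2.007
vertex -2.074 -0.482 -2.039
endloop
endfacet
facet normal -0.675 0.133 -0.726
outer loop
vertex -0.605 -0.227 -3.358
vertex -0.601 -1.151 -3.531
vertex -2.074 -0.482 -2.039
endloop
endfacet
facet normal -0.005 0.983 0.184
outer loop
vertex -2.074 -0.482 -2.039
vertex 0.649 -0.474 -2.007
vertex -0.605 -0.227 -3.358
endloop
endfacet
facet normal 0.738 0.127 -0.663
outer loop
vertex -0.605 -0.227 -3.358
vertex 0.654 -1.398 -2.181
vertex -0.601 -1.151 -3.531
endloop
endfacet
facet normal 0.738 0.129 -0.662
outer loop
vertex 0.649 -0.474 -2.007
vertex 0.654 -1.398 -2.181
vertex -0.605 -0.227 -3.358
endloop
endfacet
facet normal -0.764 0.214 0.608
outer loop
vertex 1.531 -1.371 -0.199
vertex 2.411 -0.069 0.449
vertex 0.759 -0.152 -1.598
endloop
endfacet
facet normal -0.518 -0.766 -0.382
outer loop
vertex 1.829 -0.451 -2.449
vertex 1.531 -1.371 -0.199
vertex 0.759 -0.152 -1.598
endloop
endfacet
facet normal -0.764 0.214 0.608
outer loop
vertex 0.759 -0.152 -1.598
vertex 2.411 -0.069 0.449
vertex 1.639 1.15 -0.95
endloop
endfacet
facet normal -0.384 0.606 -0.696
outer loop
vertex 1.639 1.15 -0.95
vertex 1.829 -0.451 -2.449
vertex 0.759 -0.152 -1.598
endloop
endfacet
facet normal 0.384 -0.606 0.696
outer loop
vertex 1.531 -1.371 -0.199
vertex 3.481 -0.368 -0.402
vertex 2.411 -0.069 0.449
endloop
endfacet
facet normal -0.518 -0.766 -0.382
outer loop
vertex 2.601 -1.67 -1.05
vertex 1.531 -1.371 -0.199
vertex 1.829 -0.451 -2.449
endloop
endfacet
facet normal 0.384 -0.606 0.696
outer loop
vertex 2.601 -1.67 -1.05
vertex 3.481 -0.368 -0.402
vertex 1.531 -1.371 -0.199
endloop
endfacet
facet normal 0.518 0.766 0.382
outer loop
vertex 2.411 -0.069 0.449
vertex 3.481 -0.368 -0.402
vertex 1.639 1.15 -0.95
endloop
endfacet
facet normal -0.384 0.606 -0.696
outer loop
vertex 2.709 0.851 -1.801
vertex 1.829 -0.451 -2.449
vertex 1.639 1.15 -0.95
endloop
endfacet
facet normal 0.518 0.766 0.382
outer loop
vertex 1.639 1.15 -0.95
vertex 3.481 -0.368 -0.402
vertex 2.709 0.851 -1.801
endloop
endfacet
facet normal 0.764 -0.214 -0.608
outer loop
vertex 2.709 0.851 -1.801
vertex 2.601 -1.67 -1.05
vertex 1.829 -0.451 -2.449
endloop
endfacet
facet normal 0.764 -0.214 -0.608
outer loop
vertex 3.481 -0.368 -0.402
vertex 2.601 -1.67 -1.05
vertex 2.709 0.851 -1.801
endloop
endfacet

endsolid
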